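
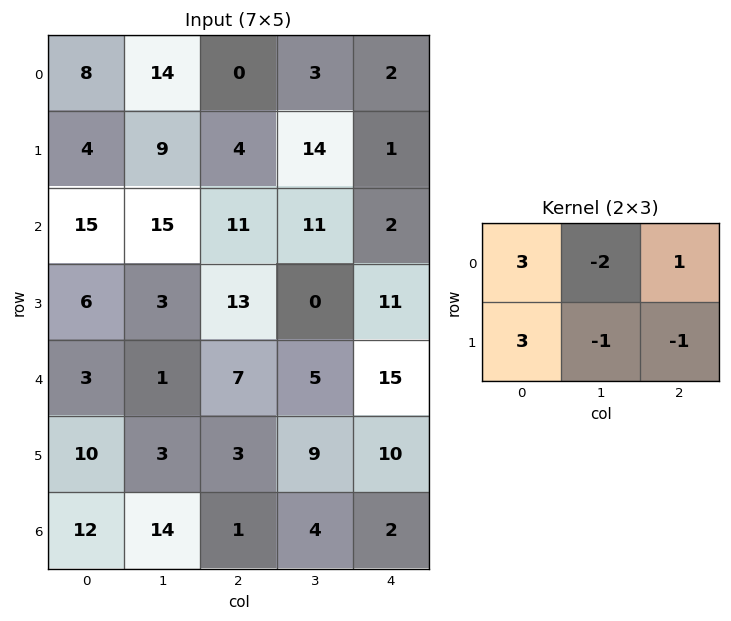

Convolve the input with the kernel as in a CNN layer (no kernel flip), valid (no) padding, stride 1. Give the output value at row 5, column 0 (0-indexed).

The receptive field on the input at this output position is [10 3 3 / 12 14 1]. Elementwise product with the kernel and sum: 10·3 + 3·-2 + 3·1 + 12·3 + 14·-1 + 1·-1.

48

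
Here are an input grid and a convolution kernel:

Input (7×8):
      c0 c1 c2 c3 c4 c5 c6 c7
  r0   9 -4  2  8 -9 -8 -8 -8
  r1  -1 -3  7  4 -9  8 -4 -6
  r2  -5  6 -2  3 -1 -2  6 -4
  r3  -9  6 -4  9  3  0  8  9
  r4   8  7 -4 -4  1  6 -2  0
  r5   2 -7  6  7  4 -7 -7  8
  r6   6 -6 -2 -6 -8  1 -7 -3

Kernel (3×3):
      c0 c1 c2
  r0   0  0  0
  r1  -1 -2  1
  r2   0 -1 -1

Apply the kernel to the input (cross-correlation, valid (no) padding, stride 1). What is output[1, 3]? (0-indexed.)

-6

The receptive field on the input at this output position is [4 -9 8 / 3 -1 -2 / 9 3 0]. Elementwise product with the kernel and sum: 3·-1 + -1·-2 + -2·1 + 3·-1 + 0·-1.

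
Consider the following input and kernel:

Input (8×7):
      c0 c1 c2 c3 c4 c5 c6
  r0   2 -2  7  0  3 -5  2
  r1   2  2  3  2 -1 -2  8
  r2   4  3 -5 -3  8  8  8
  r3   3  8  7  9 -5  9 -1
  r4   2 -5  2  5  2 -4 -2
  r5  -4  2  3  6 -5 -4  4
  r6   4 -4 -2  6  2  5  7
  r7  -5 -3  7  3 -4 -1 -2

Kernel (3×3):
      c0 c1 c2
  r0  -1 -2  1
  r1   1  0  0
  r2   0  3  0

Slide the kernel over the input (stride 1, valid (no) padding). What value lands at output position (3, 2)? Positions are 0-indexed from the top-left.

-10

The receptive field on the input at this output position is [7 9 -5 / 2 5 2 / 3 6 -5]. Elementwise product with the kernel and sum: 7·-1 + 9·-2 + -5·1 + 2·1 + 6·3.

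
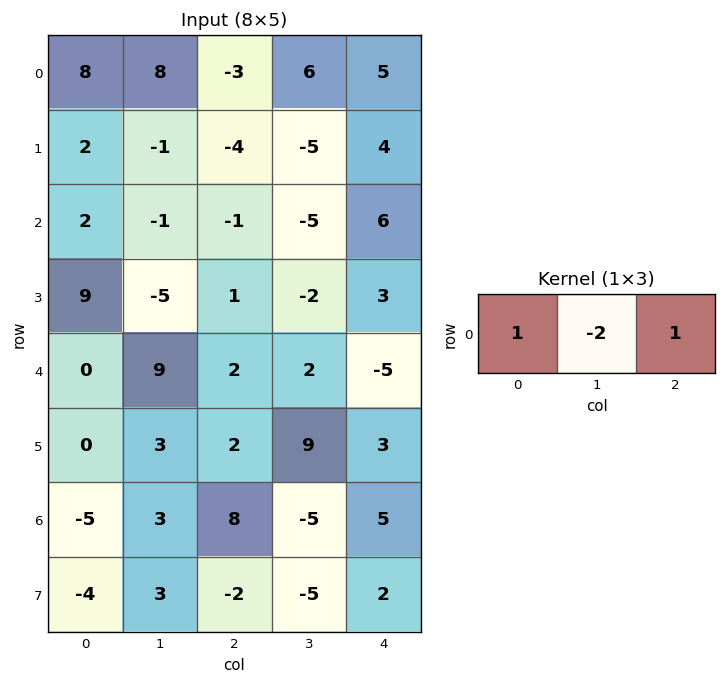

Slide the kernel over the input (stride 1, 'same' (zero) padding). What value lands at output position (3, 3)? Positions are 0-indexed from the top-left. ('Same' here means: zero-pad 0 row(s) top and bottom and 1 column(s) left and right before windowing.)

8

The receptive field on the zero-padded input at this output position is [1 -2 3]. Elementwise product with the kernel and sum: 1·1 + -2·-2 + 3·1.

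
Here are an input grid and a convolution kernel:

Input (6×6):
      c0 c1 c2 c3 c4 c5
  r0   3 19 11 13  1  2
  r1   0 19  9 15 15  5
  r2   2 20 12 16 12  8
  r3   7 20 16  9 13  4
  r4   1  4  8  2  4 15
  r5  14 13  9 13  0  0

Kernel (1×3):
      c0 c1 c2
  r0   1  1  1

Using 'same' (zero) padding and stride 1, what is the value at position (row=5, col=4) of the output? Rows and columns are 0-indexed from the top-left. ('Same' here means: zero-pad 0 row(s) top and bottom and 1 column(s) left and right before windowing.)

The receptive field on the zero-padded input at this output position is [13 0 0]. Elementwise product with the kernel and sum: 13·1 + 0·1 + 0·1.

13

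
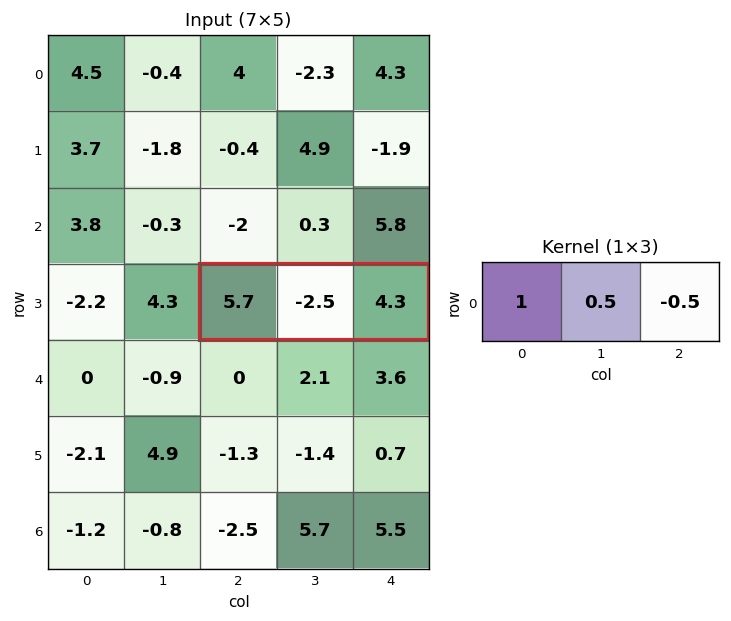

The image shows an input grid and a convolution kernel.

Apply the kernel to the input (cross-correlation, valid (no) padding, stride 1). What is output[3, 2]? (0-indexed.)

The receptive field on the input at this output position is [5.7 -2.5 4.3]. Elementwise product with the kernel and sum: 5.7·1 + -2.5·0.5 + 4.3·-0.5.

2.3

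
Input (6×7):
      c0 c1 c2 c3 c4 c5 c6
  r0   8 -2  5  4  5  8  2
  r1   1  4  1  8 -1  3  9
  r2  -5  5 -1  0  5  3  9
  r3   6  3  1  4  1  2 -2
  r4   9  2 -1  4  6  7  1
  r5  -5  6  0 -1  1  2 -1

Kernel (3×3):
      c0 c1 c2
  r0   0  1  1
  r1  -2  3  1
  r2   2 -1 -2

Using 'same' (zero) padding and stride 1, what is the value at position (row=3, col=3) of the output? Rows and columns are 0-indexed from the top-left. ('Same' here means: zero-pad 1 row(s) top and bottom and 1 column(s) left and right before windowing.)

-2

The receptive field on the zero-padded input at this output position is [-1 0 5 / 1 4 1 / -1 4 6]. Elementwise product with the kernel and sum: 0·1 + 5·1 + 1·-2 + 4·3 + 1·1 + -1·2 + 4·-1 + 6·-2.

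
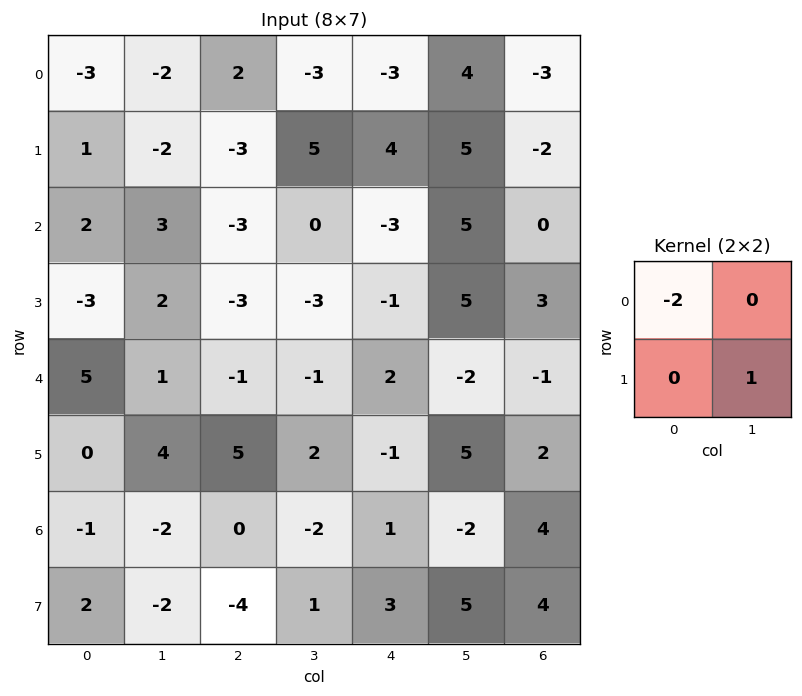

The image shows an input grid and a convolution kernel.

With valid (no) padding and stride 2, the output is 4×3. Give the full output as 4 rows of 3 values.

4 1 11
-2 3 11
-6 4 1
0 1 3

Output[0,0]: The receptive field on the input at this output position is [-3 -2 / 1 -2]. Elementwise product with the kernel and sum: -3·-2 + -2·1.
Output[0,1]: The receptive field on the input at this output position is [2 -3 / -3 5]. Elementwise product with the kernel and sum: 2·-2 + 5·1.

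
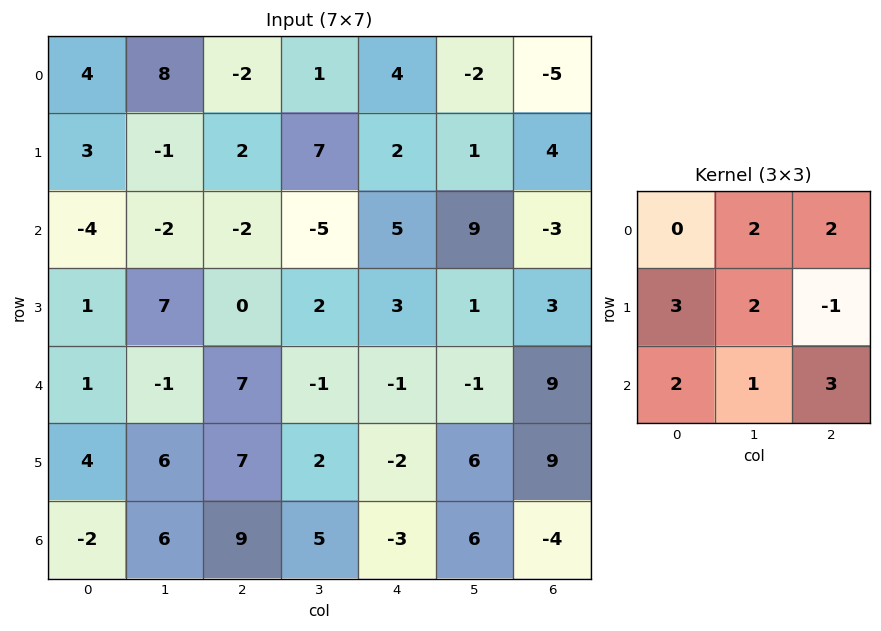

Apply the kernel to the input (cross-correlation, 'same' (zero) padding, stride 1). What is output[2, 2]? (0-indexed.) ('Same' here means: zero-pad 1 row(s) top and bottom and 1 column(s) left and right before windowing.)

33

The receptive field on the zero-padded input at this output position is [-1 2 7 / -2 -2 -5 / 7 0 2]. Elementwise product with the kernel and sum: 2·2 + 7·2 + -2·3 + -2·2 + -5·-1 + 7·2 + 0·1 + 2·3.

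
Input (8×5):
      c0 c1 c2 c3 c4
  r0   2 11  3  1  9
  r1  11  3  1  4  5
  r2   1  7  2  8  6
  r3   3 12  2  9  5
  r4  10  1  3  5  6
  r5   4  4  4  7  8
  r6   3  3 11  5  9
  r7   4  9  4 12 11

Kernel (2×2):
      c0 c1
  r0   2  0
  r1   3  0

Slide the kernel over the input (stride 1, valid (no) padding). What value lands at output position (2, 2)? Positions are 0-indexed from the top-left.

10

The receptive field on the input at this output position is [2 8 / 2 9]. Elementwise product with the kernel and sum: 2·2 + 2·3.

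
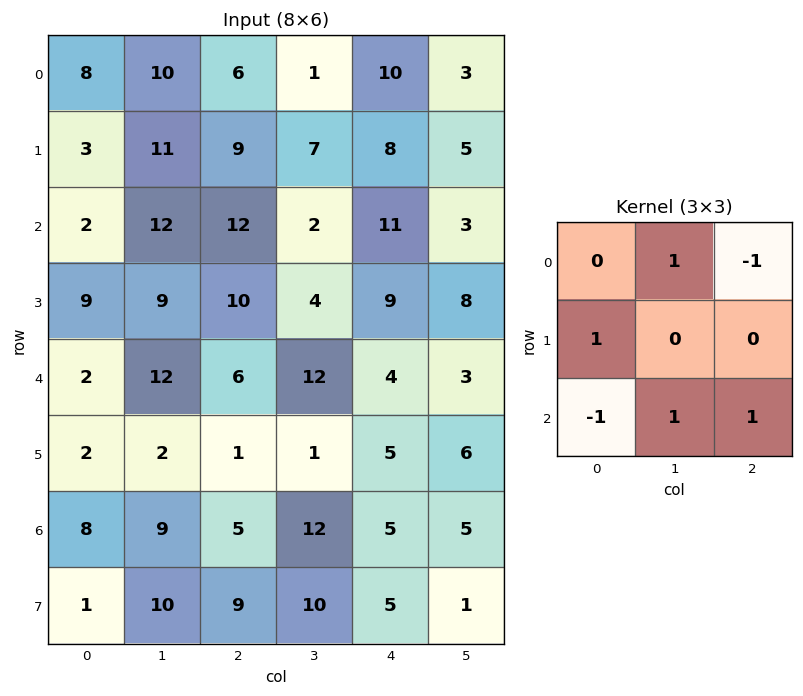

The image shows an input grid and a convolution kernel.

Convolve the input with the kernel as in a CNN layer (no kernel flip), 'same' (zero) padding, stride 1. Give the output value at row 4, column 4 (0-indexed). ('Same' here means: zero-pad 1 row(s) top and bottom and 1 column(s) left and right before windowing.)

The receptive field on the zero-padded input at this output position is [4 9 8 / 12 4 3 / 1 5 6]. Elementwise product with the kernel and sum: 9·1 + 8·-1 + 12·1 + 1·-1 + 5·1 + 6·1.

23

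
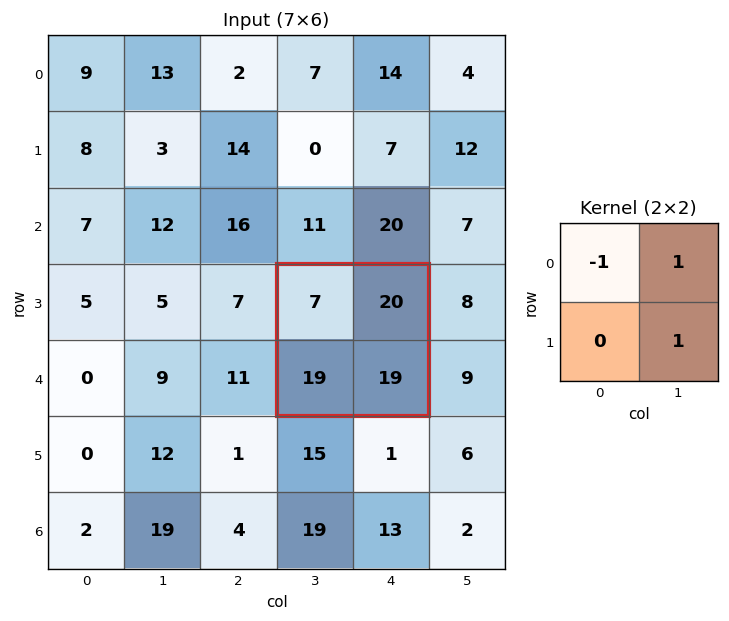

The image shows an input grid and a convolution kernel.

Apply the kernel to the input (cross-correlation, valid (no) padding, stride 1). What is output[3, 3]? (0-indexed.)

32

The receptive field on the input at this output position is [7 20 / 19 19]. Elementwise product with the kernel and sum: 7·-1 + 20·1 + 19·1.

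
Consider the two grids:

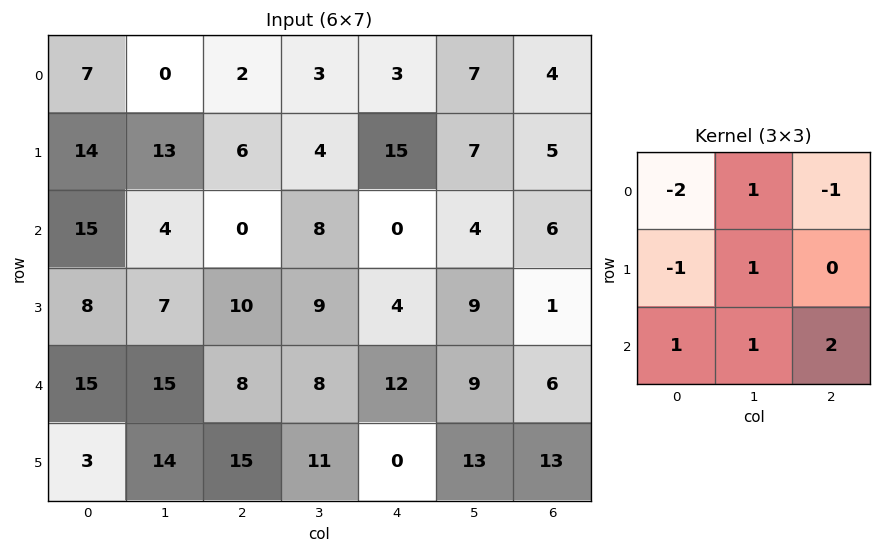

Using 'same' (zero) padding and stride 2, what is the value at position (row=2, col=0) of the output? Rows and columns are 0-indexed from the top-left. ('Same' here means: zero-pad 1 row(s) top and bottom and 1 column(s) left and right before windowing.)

The receptive field on the zero-padded input at this output position is [0 8 7 / 0 15 15 / 0 3 14]. Elementwise product with the kernel and sum: 0·-2 + 8·1 + 7·-1 + 0·-1 + 15·1 + 0·1 + 3·1 + 14·2.

47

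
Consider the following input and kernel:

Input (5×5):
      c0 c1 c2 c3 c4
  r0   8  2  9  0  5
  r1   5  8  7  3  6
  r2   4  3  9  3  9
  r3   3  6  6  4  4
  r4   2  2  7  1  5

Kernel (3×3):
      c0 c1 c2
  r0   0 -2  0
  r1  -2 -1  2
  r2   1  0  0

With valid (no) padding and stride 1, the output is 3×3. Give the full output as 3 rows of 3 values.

-4 -32 4
-6 -17 -3
-4 -26 -7

Output[0,0]: The receptive field on the input at this output position is [8 2 9 / 5 8 7 / 4 3 9]. Elementwise product with the kernel and sum: 2·-2 + 5·-2 + 8·-1 + 7·2 + 4·1.
Output[0,1]: The receptive field on the input at this output position is [2 9 0 / 8 7 3 / 3 9 3]. Elementwise product with the kernel and sum: 9·-2 + 8·-2 + 7·-1 + 3·2 + 3·1.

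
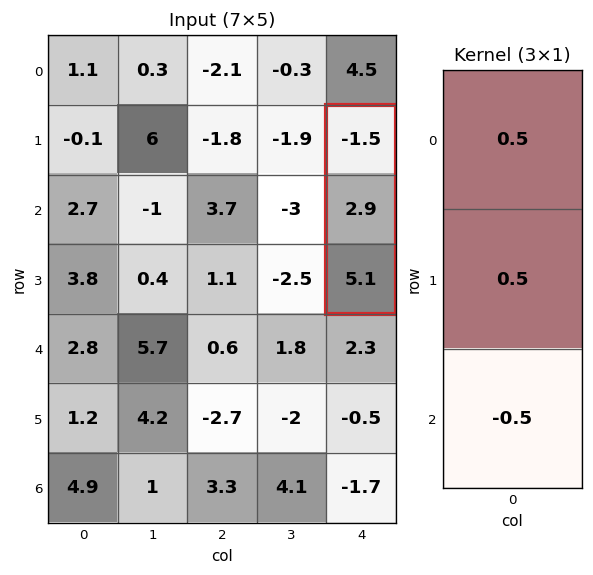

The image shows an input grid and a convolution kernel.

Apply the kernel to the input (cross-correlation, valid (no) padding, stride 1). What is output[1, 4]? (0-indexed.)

The receptive field on the input at this output position is [-1.5 / 2.9 / 5.1]. Elementwise product with the kernel and sum: -1.5·0.5 + 2.9·0.5 + 5.1·-0.5.

-1.85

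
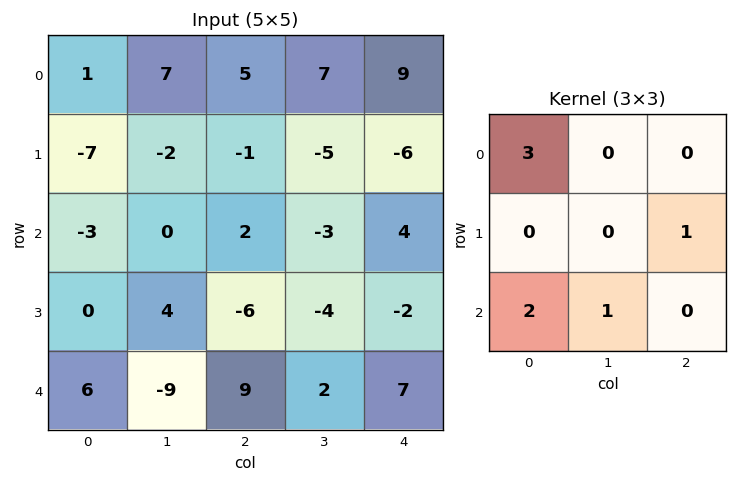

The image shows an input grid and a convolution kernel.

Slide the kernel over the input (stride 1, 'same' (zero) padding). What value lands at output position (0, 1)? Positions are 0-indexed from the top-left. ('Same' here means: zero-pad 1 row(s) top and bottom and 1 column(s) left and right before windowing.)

The receptive field on the zero-padded input at this output position is [0 0 0 / 1 7 5 / -7 -2 -1]. Elementwise product with the kernel and sum: 0·3 + 5·1 + -7·2 + -2·1.

-11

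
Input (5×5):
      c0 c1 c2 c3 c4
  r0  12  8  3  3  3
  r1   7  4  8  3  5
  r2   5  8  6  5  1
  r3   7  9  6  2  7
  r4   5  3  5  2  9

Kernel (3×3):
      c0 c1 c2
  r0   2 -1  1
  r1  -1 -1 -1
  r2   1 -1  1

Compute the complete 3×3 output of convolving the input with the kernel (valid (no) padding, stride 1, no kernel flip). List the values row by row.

Output[0,0]: The receptive field on the input at this output position is [12 8 3 / 7 4 8 / 5 8 6]. Elementwise product with the kernel and sum: 12·2 + 8·-1 + 3·1 + 7·-1 + 4·-1 + 8·-1 + 5·1 + 8·-1 + 6·1.

3 8 -8
3 -11 17
-7 -2 5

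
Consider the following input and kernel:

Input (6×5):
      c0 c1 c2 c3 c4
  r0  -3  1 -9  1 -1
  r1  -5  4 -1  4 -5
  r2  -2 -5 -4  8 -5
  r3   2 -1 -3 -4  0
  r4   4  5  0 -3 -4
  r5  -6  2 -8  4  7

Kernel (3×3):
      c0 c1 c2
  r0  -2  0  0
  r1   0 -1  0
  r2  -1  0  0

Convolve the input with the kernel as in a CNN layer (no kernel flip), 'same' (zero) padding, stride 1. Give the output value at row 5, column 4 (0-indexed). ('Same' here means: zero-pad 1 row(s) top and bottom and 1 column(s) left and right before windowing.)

The receptive field on the zero-padded input at this output position is [-3 -4 0 / 4 7 0 / 0 0 0]. Elementwise product with the kernel and sum: -3·-2 + 7·-1 + 0·-1.

-1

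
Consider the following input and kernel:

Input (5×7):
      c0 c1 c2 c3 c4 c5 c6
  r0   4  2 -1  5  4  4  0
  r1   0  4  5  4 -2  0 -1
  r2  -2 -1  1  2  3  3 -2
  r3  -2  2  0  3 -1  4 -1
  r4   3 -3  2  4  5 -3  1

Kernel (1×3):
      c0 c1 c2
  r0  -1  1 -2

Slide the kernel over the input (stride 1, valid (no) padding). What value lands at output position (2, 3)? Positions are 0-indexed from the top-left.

-5

The receptive field on the input at this output position is [2 3 3]. Elementwise product with the kernel and sum: 2·-1 + 3·1 + 3·-2.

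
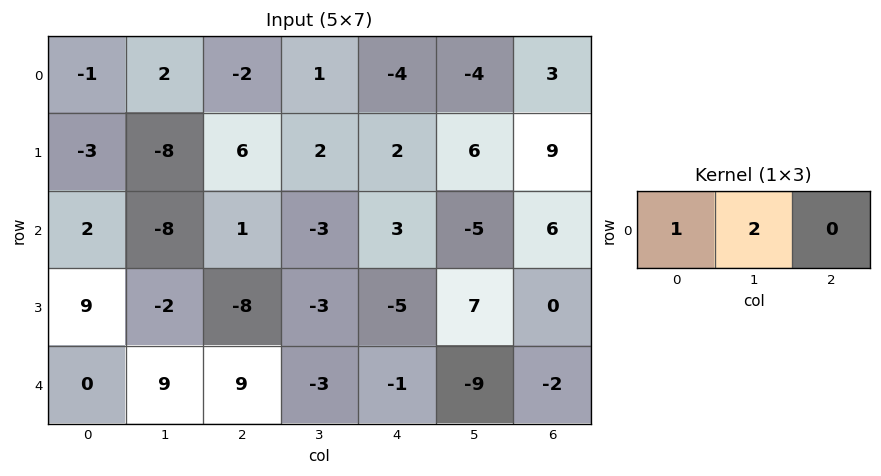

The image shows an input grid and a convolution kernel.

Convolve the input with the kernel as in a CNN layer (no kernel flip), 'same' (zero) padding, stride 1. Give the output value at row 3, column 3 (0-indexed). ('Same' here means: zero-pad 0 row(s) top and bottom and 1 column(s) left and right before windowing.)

-14

The receptive field on the zero-padded input at this output position is [-8 -3 -5]. Elementwise product with the kernel and sum: -8·1 + -3·2.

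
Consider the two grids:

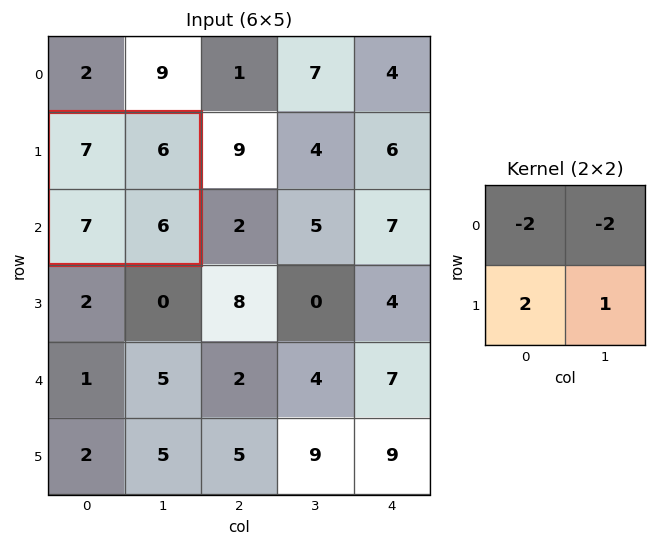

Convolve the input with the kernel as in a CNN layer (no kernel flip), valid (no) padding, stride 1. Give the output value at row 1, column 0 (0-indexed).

-6

The receptive field on the input at this output position is [7 6 / 7 6]. Elementwise product with the kernel and sum: 7·-2 + 6·-2 + 7·2 + 6·1.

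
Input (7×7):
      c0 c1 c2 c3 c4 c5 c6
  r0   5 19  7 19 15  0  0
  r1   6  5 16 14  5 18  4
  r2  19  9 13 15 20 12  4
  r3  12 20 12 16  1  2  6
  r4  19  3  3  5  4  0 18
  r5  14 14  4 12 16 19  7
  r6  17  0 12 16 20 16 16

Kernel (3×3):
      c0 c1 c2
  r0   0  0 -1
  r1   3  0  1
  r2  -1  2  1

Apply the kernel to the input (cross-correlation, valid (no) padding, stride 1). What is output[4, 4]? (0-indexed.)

The receptive field on the input at this output position is [4 0 18 / 16 19 7 / 20 16 16]. Elementwise product with the kernel and sum: 18·-1 + 16·3 + 7·1 + 20·-1 + 16·2 + 16·1.

65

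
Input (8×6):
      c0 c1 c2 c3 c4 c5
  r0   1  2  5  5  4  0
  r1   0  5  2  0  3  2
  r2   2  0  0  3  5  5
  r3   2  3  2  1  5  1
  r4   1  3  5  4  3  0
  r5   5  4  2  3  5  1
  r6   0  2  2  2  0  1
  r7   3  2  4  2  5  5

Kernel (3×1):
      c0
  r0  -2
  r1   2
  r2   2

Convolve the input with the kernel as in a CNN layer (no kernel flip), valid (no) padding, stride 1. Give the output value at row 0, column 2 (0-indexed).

-6

The receptive field on the input at this output position is [5 / 2 / 0]. Elementwise product with the kernel and sum: 5·-2 + 2·2 + 0·2.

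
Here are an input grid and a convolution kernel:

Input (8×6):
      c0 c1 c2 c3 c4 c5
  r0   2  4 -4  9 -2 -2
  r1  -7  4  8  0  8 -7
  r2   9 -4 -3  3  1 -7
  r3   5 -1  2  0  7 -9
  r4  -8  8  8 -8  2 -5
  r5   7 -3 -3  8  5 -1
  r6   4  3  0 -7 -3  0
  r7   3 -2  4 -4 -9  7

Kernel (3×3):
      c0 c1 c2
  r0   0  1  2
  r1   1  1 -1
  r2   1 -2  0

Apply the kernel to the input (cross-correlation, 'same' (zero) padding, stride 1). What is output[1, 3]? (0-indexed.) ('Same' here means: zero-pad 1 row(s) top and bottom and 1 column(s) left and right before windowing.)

The receptive field on the zero-padded input at this output position is [-4 9 -2 / 8 0 8 / -3 3 1]. Elementwise product with the kernel and sum: 9·1 + -2·2 + 8·1 + 0·1 + 8·-1 + -3·1 + 3·-2.

-4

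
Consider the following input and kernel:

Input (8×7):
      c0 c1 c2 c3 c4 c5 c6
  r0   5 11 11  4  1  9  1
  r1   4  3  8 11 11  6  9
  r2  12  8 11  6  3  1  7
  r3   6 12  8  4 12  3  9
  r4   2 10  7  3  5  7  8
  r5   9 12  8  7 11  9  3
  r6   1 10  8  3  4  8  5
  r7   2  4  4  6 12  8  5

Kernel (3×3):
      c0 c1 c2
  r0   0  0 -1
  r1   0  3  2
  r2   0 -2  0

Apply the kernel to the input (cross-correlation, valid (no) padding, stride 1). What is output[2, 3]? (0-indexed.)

The receptive field on the input at this output position is [6 3 1 / 4 12 3 / 3 5 7]. Elementwise product with the kernel and sum: 1·-1 + 12·3 + 3·2 + 5·-2.

31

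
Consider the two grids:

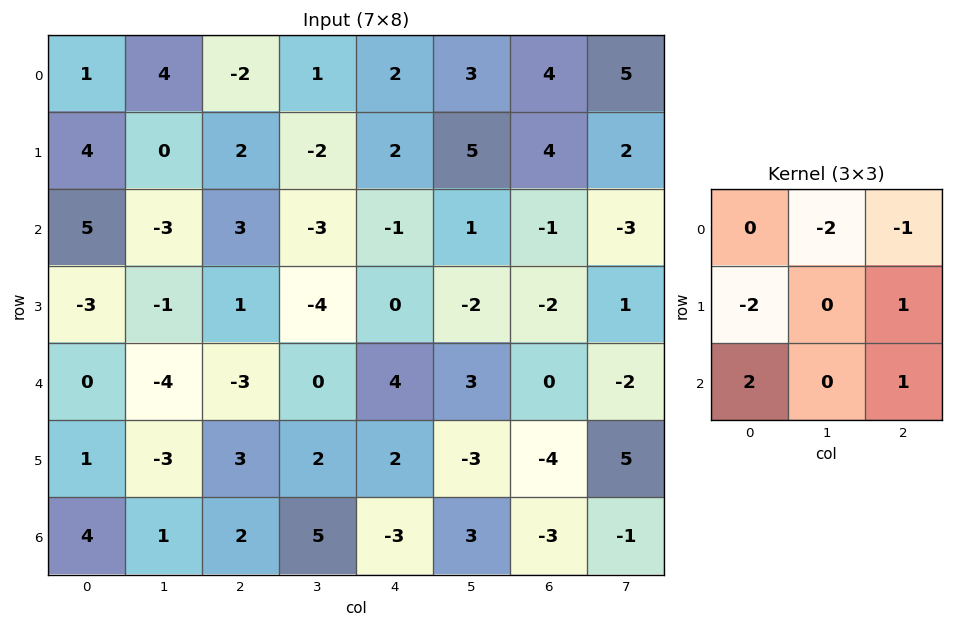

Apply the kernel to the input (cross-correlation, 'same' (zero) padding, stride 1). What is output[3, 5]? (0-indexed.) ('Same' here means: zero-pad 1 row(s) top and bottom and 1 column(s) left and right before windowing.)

5

The receptive field on the zero-padded input at this output position is [-1 1 -1 / 0 -2 -2 / 4 3 0]. Elementwise product with the kernel and sum: 1·-2 + -1·-1 + 0·-2 + -2·1 + 4·2 + 0·1.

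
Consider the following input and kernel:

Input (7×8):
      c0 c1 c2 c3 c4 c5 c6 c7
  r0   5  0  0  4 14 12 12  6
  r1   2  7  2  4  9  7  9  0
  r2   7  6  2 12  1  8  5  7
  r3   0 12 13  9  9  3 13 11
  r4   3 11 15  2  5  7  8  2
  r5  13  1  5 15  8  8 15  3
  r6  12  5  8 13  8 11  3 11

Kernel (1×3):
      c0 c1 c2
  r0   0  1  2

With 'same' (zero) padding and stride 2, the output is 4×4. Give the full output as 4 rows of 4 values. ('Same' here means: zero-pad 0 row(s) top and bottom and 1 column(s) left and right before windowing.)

Output[0,0]: The receptive field on the zero-padded input at this output position is [0 5 0]. Elementwise product with the kernel and sum: 5·1 + 0·2.
Output[0,1]: The receptive field on the zero-padded input at this output position is [0 0 4]. Elementwise product with the kernel and sum: 0·1 + 4·2.

5 8 38 24
19 26 17 19
25 19 19 12
22 34 30 25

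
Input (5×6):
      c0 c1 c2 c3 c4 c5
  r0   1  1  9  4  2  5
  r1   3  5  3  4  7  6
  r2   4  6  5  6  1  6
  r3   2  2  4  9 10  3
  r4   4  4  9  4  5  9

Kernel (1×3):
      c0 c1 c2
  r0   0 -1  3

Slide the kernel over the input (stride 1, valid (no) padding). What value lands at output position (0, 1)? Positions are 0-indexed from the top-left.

The receptive field on the input at this output position is [1 9 4]. Elementwise product with the kernel and sum: 9·-1 + 4·3.

3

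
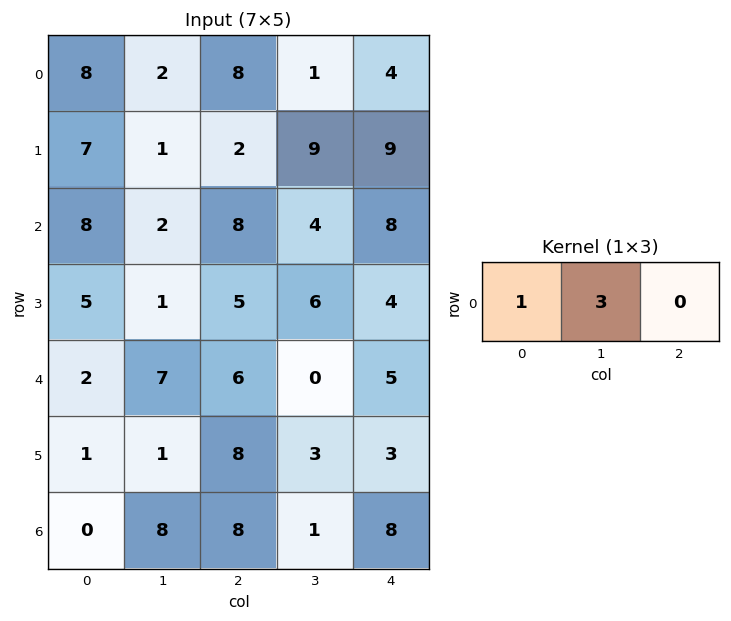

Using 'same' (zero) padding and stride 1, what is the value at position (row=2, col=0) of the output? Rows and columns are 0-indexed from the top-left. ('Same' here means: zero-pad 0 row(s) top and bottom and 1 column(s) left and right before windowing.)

24

The receptive field on the zero-padded input at this output position is [0 8 2]. Elementwise product with the kernel and sum: 0·1 + 8·3.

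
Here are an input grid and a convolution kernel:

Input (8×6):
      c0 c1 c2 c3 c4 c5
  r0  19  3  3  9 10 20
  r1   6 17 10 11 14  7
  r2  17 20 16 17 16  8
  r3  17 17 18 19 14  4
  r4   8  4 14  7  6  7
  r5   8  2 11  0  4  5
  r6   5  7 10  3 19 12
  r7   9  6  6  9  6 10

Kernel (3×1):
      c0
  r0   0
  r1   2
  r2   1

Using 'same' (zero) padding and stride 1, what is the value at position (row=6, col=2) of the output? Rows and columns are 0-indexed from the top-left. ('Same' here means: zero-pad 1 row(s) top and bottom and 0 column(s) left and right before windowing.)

26

The receptive field on the zero-padded input at this output position is [11 / 10 / 6]. Elementwise product with the kernel and sum: 10·2 + 6·1.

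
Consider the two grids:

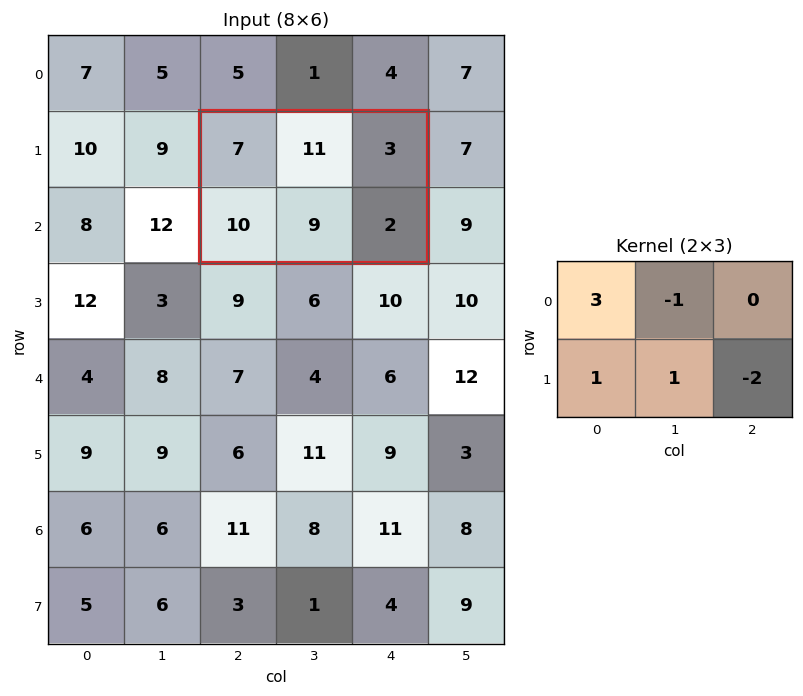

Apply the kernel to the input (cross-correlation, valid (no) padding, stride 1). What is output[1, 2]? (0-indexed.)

25

The receptive field on the input at this output position is [7 11 3 / 10 9 2]. Elementwise product with the kernel and sum: 7·3 + 11·-1 + 10·1 + 9·1 + 2·-2.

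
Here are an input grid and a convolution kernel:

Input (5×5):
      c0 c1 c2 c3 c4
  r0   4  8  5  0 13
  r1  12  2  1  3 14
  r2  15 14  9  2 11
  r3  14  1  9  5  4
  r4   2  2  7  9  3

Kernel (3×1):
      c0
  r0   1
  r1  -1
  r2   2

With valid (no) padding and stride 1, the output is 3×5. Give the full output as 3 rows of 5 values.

Output[0,0]: The receptive field on the input at this output position is [4 / 12 / 15]. Elementwise product with the kernel and sum: 4·1 + 12·-1 + 15·2.

22 34 22 1 21
25 -10 10 11 11
5 17 14 15 13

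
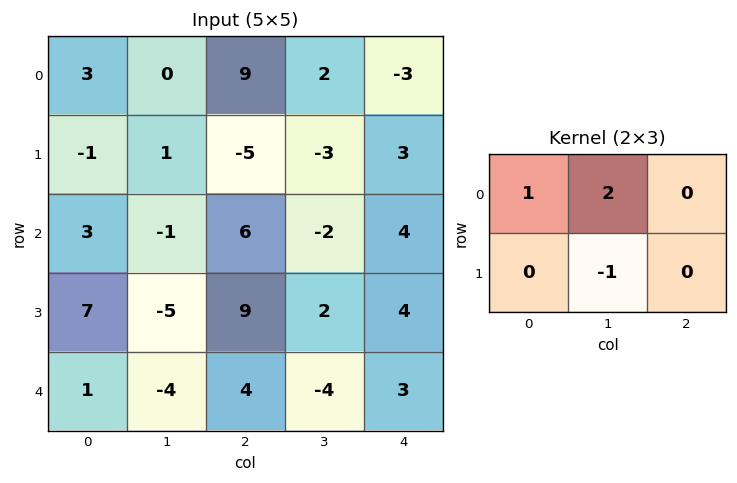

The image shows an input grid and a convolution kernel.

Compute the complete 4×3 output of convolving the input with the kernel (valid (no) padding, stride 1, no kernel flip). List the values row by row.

2 23 16
2 -15 -9
6 2 0
1 9 17

Output[0,0]: The receptive field on the input at this output position is [3 0 9 / -1 1 -5]. Elementwise product with the kernel and sum: 3·1 + 0·2 + 1·-1.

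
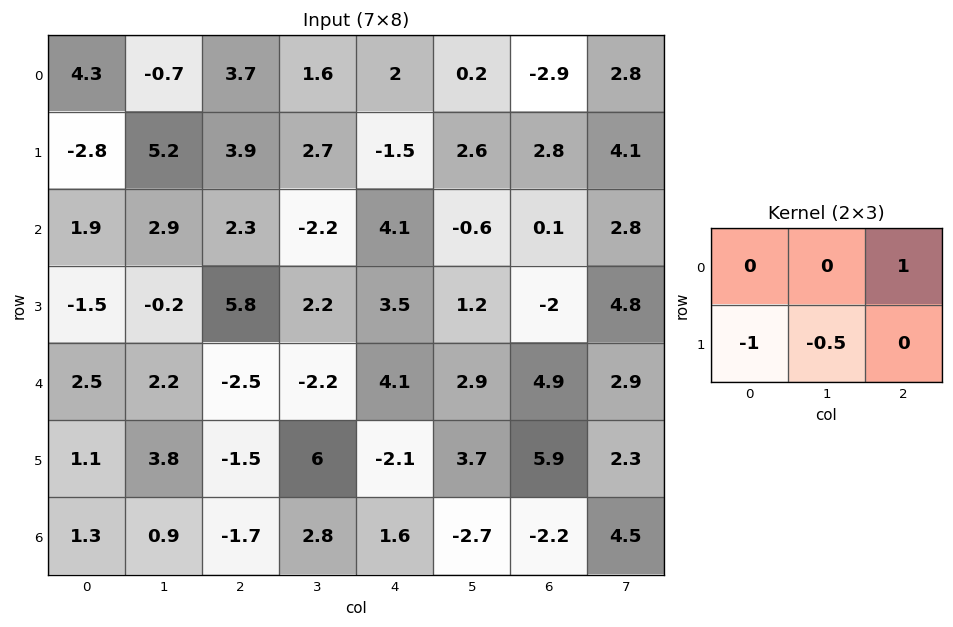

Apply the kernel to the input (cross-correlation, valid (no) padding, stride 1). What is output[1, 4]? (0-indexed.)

-1

The receptive field on the input at this output position is [-1.5 2.6 2.8 / 4.1 -0.6 0.1]. Elementwise product with the kernel and sum: 2.8·1 + 4.1·-1 + -0.6·-0.5.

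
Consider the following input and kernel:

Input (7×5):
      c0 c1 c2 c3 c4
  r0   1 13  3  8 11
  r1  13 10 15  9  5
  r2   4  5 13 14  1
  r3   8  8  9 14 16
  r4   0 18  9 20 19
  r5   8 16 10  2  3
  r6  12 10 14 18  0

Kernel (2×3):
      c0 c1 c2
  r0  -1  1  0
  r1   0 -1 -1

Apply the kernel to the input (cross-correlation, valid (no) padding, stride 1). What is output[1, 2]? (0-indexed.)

-21

The receptive field on the input at this output position is [15 9 5 / 13 14 1]. Elementwise product with the kernel and sum: 15·-1 + 9·1 + 14·-1 + 1·-1.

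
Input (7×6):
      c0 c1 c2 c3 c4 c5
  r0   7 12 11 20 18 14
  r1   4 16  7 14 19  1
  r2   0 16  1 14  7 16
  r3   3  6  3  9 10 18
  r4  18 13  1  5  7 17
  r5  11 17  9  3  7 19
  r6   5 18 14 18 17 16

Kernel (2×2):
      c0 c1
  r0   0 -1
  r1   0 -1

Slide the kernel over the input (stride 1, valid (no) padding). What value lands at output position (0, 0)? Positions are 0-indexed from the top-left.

The receptive field on the input at this output position is [7 12 / 4 16]. Elementwise product with the kernel and sum: 12·-1 + 16·-1.

-28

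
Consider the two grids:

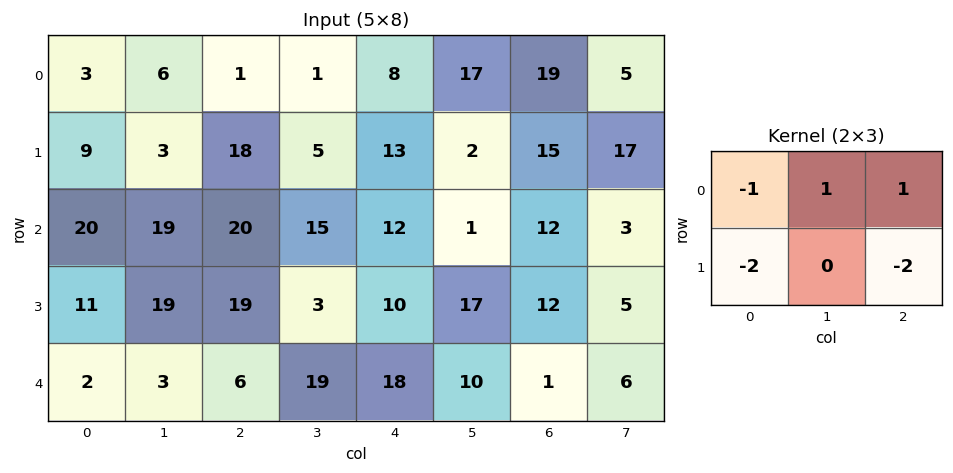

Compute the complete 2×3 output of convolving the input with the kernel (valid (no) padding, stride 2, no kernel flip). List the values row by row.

Output[0,0]: The receptive field on the input at this output position is [3 6 1 / 9 3 18]. Elementwise product with the kernel and sum: 3·-1 + 6·1 + 1·1 + 9·-2 + 18·-2.

-50 -54 -28
-41 -51 -43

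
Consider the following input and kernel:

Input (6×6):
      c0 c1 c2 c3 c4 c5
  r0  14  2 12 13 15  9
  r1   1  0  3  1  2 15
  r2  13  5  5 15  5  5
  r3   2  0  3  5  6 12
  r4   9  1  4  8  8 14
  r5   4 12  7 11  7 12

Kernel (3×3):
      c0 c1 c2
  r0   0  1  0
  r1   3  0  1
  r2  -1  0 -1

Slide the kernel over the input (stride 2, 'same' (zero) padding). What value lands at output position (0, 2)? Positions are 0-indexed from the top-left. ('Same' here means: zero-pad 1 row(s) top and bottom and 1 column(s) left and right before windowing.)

32

The receptive field on the zero-padded input at this output position is [0 0 0 / 13 15 9 / 1 2 15]. Elementwise product with the kernel and sum: 0·1 + 13·3 + 9·1 + 1·-1 + 15·-1.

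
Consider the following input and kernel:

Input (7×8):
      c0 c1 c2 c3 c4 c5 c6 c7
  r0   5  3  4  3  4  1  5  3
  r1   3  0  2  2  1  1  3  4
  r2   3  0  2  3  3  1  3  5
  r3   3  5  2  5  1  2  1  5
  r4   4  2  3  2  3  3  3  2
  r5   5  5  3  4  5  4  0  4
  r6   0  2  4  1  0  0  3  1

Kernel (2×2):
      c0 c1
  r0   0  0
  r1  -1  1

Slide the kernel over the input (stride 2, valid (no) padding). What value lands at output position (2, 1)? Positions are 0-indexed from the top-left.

1

The receptive field on the input at this output position is [3 2 / 3 4]. Elementwise product with the kernel and sum: 3·-1 + 4·1.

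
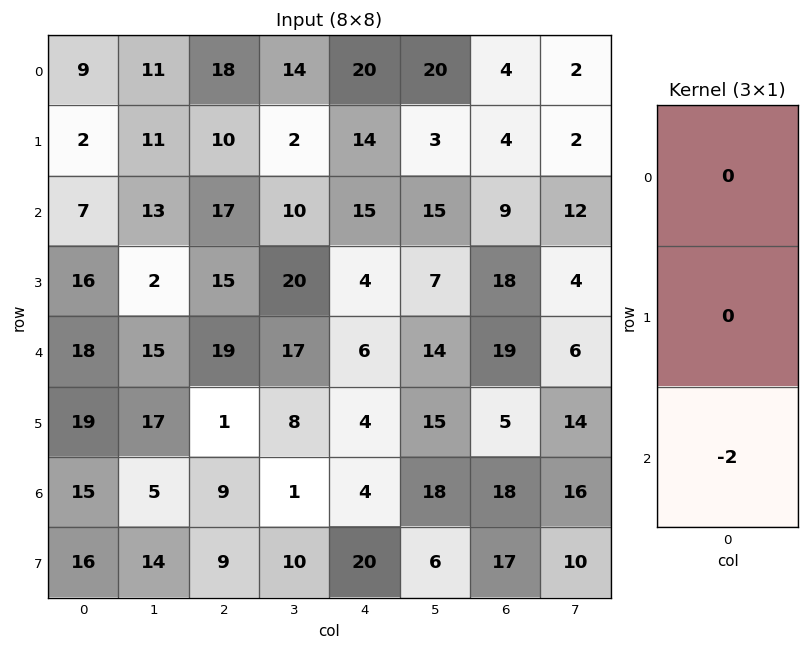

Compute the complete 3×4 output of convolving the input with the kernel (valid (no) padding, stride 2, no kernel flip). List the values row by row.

-14 -34 -30 -18
-36 -38 -12 -38
-30 -18 -8 -36

Output[0,0]: The receptive field on the input at this output position is [9 / 2 / 7]. Elementwise product with the kernel and sum: 7·-2.
Output[0,1]: The receptive field on the input at this output position is [18 / 10 / 17]. Elementwise product with the kernel and sum: 17·-2.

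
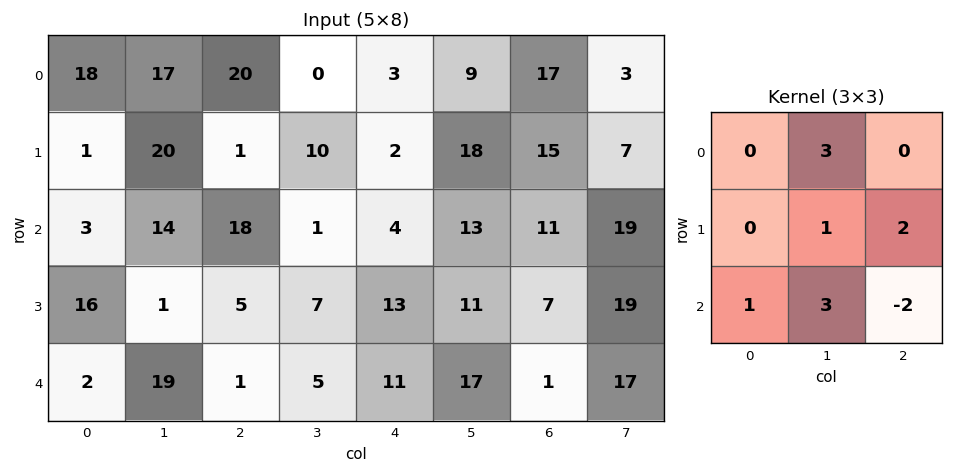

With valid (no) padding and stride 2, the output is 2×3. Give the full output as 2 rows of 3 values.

82 27 96
110 30 124

Output[0,0]: The receptive field on the input at this output position is [18 17 20 / 1 20 1 / 3 14 18]. Elementwise product with the kernel and sum: 17·3 + 20·1 + 1·2 + 3·1 + 14·3 + 18·-2.
Output[0,1]: The receptive field on the input at this output position is [20 0 3 / 1 10 2 / 18 1 4]. Elementwise product with the kernel and sum: 0·3 + 10·1 + 2·2 + 18·1 + 1·3 + 4·-2.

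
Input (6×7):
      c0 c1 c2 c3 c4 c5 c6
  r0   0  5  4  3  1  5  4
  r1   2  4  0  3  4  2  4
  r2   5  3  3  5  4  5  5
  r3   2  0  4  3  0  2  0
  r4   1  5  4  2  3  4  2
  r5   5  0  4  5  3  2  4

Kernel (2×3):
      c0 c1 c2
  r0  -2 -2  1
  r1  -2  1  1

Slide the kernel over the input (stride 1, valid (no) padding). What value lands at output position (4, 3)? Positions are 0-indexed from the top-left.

-11

The receptive field on the input at this output position is [2 3 4 / 5 3 2]. Elementwise product with the kernel and sum: 2·-2 + 3·-2 + 4·1 + 5·-2 + 3·1 + 2·1.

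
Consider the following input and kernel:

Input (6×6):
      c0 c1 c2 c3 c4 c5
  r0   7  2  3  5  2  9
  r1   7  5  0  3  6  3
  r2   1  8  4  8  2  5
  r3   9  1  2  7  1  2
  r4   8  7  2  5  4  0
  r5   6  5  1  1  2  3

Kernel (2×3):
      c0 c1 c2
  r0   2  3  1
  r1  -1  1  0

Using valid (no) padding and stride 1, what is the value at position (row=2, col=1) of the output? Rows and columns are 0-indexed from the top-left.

37

The receptive field on the input at this output position is [8 4 8 / 1 2 7]. Elementwise product with the kernel and sum: 8·2 + 4·3 + 8·1 + 1·-1 + 2·1.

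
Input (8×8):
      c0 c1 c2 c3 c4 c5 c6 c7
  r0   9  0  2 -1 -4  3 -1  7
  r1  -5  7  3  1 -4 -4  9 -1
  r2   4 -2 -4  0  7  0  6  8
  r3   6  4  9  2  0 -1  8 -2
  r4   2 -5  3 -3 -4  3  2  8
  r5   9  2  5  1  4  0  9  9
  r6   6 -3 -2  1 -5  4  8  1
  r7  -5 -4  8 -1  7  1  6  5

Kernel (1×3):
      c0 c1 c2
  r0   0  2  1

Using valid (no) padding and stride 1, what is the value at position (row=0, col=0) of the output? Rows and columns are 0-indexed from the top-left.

The receptive field on the input at this output position is [9 0 2]. Elementwise product with the kernel and sum: 0·2 + 2·1.

2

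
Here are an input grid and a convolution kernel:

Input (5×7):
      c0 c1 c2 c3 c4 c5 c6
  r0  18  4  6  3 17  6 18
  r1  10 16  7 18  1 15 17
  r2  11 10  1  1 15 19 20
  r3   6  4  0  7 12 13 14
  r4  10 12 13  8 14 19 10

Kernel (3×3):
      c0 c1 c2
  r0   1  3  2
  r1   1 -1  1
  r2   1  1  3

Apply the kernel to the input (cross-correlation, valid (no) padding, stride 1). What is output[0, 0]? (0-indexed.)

The receptive field on the input at this output position is [18 4 6 / 10 16 7 / 11 10 1]. Elementwise product with the kernel and sum: 18·1 + 4·3 + 6·2 + 10·1 + 16·-1 + 7·1 + 11·1 + 10·1 + 1·3.

67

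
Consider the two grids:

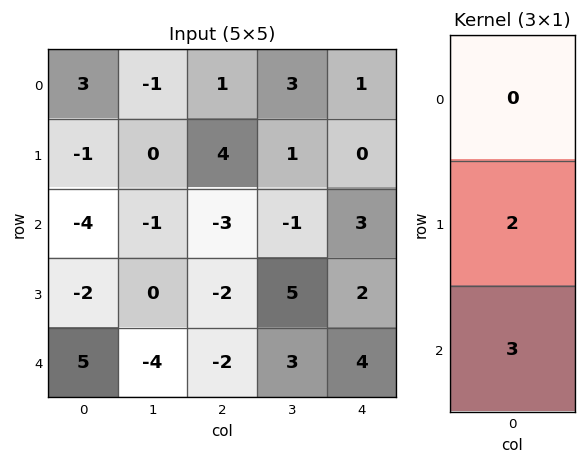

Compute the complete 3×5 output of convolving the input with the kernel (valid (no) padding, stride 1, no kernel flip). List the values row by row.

Output[0,0]: The receptive field on the input at this output position is [3 / -1 / -4]. Elementwise product with the kernel and sum: -1·2 + -4·3.
Output[0,1]: The receptive field on the input at this output position is [-1 / 0 / -1]. Elementwise product with the kernel and sum: 0·2 + -1·3.

-14 -3 -1 -1 9
-14 -2 -12 13 12
11 -12 -10 19 16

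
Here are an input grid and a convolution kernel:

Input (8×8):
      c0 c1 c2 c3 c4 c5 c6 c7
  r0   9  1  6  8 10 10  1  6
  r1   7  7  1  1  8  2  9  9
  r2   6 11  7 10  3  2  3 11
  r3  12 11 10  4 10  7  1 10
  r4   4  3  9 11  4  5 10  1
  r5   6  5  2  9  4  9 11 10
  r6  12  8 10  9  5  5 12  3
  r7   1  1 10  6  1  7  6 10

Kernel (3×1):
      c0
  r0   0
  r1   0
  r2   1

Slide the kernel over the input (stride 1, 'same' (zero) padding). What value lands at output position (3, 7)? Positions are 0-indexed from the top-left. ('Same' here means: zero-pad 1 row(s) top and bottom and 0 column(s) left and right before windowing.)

1

The receptive field on the zero-padded input at this output position is [11 / 10 / 1]. Elementwise product with the kernel and sum: 1·1.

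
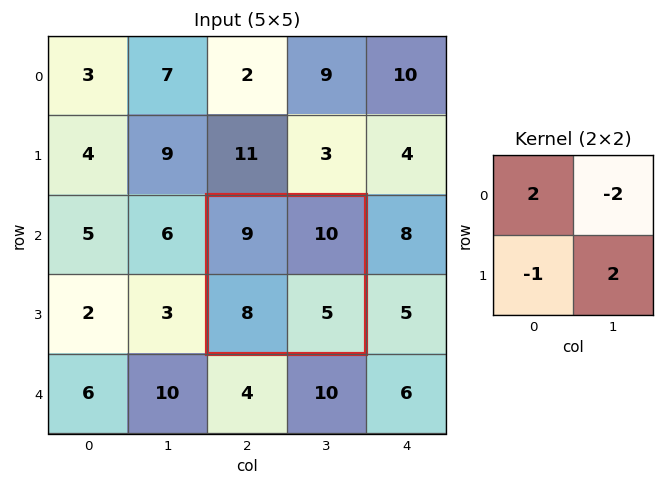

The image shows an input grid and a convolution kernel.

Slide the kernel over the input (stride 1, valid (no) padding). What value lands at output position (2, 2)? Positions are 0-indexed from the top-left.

The receptive field on the input at this output position is [9 10 / 8 5]. Elementwise product with the kernel and sum: 9·2 + 10·-2 + 8·-1 + 5·2.

0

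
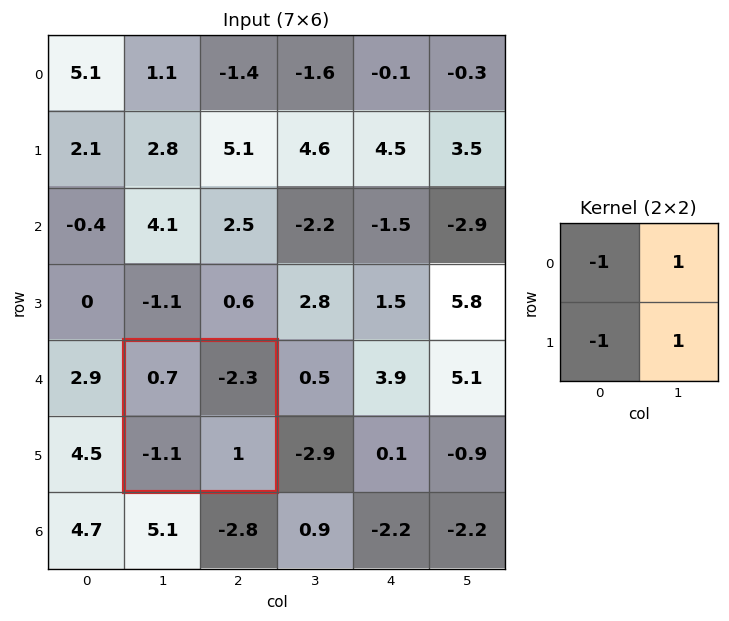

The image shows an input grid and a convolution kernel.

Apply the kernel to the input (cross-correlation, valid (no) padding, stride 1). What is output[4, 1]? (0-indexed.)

-0.9

The receptive field on the input at this output position is [0.7 -2.3 / -1.1 1]. Elementwise product with the kernel and sum: 0.7·-1 + -2.3·1 + -1.1·-1 + 1·1.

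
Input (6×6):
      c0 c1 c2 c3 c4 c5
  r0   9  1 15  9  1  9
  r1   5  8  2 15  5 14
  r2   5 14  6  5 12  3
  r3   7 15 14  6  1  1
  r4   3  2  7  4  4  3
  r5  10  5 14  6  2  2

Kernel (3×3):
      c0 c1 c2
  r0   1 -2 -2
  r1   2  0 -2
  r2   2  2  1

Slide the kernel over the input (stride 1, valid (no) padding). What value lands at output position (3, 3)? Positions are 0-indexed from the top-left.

22

The receptive field on the input at this output position is [6 1 1 / 4 4 3 / 6 2 2]. Elementwise product with the kernel and sum: 6·1 + 1·-2 + 1·-2 + 4·2 + 3·-2 + 6·2 + 2·2 + 2·1.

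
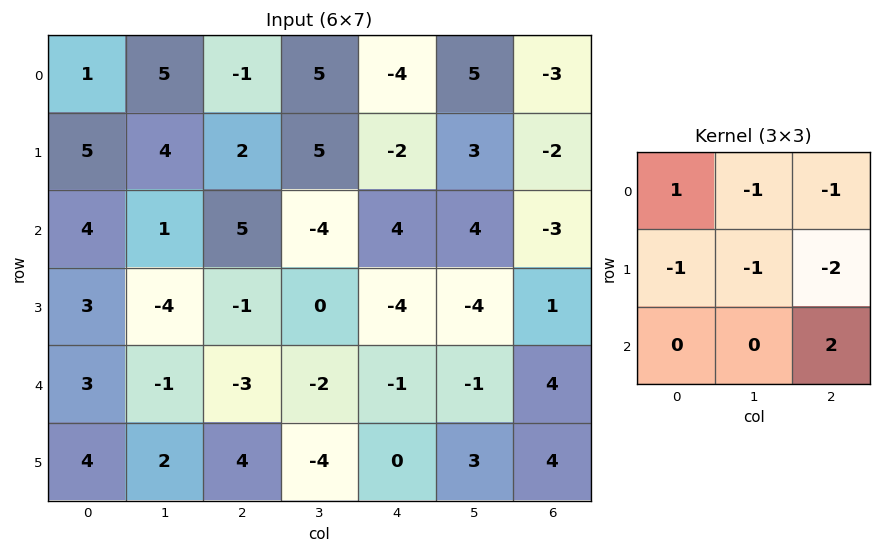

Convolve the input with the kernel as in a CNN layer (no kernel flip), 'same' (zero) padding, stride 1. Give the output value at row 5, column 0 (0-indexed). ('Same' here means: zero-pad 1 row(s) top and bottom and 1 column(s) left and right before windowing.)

-10

The receptive field on the zero-padded input at this output position is [0 3 -1 / 0 4 2 / 0 0 0]. Elementwise product with the kernel and sum: 0·1 + 3·-1 + -1·-1 + 0·-1 + 4·-1 + 2·-2 + 0·2.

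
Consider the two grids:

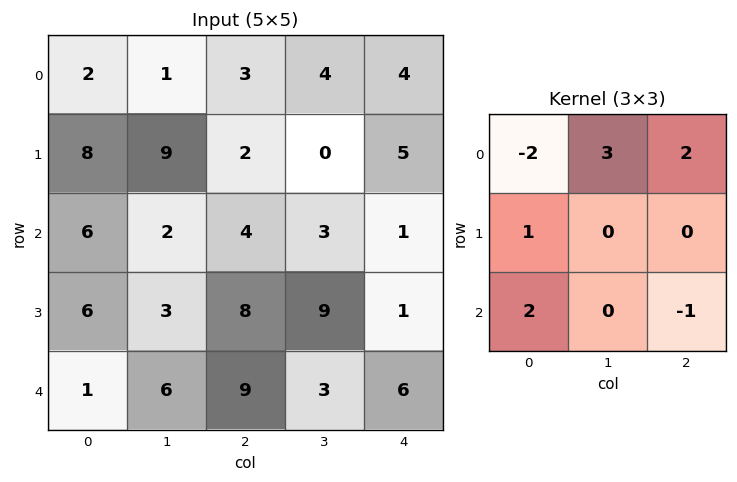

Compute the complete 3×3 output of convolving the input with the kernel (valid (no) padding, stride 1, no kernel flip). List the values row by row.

21 25 23
25 -13 25
1 26 23

Output[0,0]: The receptive field on the input at this output position is [2 1 3 / 8 9 2 / 6 2 4]. Elementwise product with the kernel and sum: 2·-2 + 1·3 + 3·2 + 8·1 + 6·2 + 4·-1.
Output[0,1]: The receptive field on the input at this output position is [1 3 4 / 9 2 0 / 2 4 3]. Elementwise product with the kernel and sum: 1·-2 + 3·3 + 4·2 + 9·1 + 2·2 + 3·-1.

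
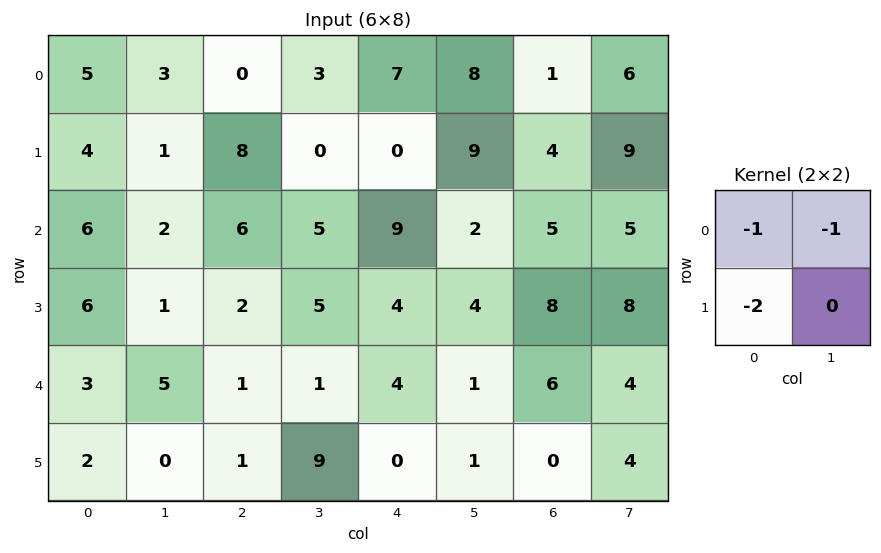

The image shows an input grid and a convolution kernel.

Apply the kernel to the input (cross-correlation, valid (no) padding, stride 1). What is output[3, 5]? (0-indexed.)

-14

The receptive field on the input at this output position is [4 8 / 1 6]. Elementwise product with the kernel and sum: 4·-1 + 8·-1 + 1·-2.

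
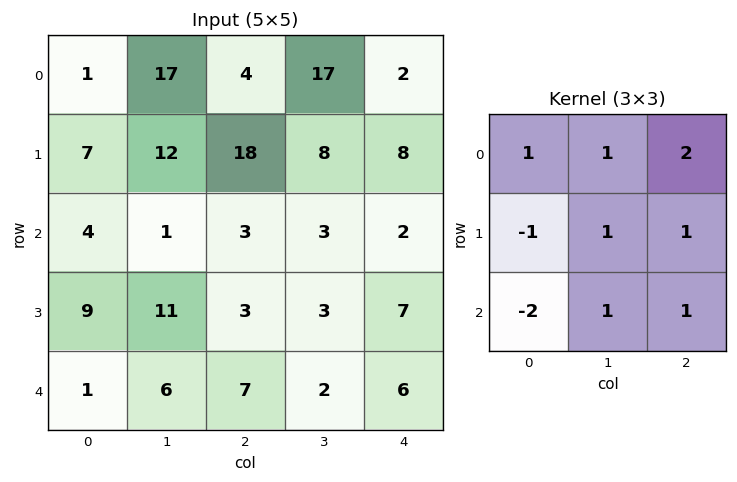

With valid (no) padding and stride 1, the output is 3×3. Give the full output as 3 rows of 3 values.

45 73 22
51 35 48
27 2 11

Output[0,0]: The receptive field on the input at this output position is [1 17 4 / 7 12 18 / 4 1 3]. Elementwise product with the kernel and sum: 1·1 + 17·1 + 4·2 + 7·-1 + 12·1 + 18·1 + 4·-2 + 1·1 + 3·1.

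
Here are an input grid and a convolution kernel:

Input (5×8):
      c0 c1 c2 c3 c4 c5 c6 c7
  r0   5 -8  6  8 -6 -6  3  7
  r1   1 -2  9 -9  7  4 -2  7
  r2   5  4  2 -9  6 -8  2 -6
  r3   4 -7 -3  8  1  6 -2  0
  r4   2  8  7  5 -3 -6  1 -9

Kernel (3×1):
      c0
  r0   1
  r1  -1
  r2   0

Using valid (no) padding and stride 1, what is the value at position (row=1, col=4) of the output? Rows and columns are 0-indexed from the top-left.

The receptive field on the input at this output position is [7 / 6 / 1]. Elementwise product with the kernel and sum: 7·1 + 6·-1.

1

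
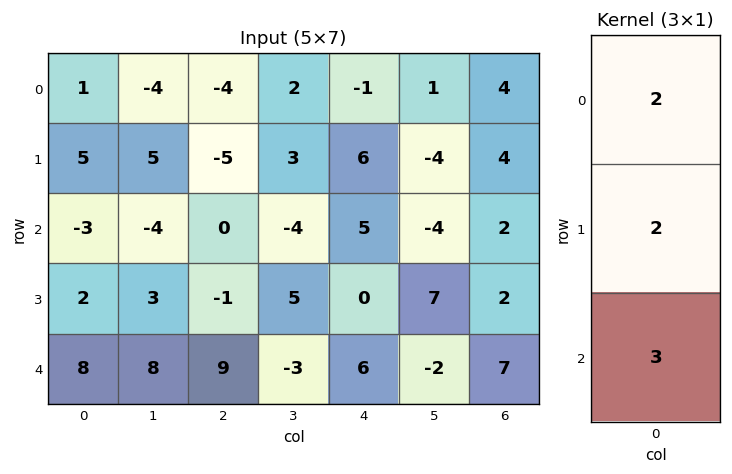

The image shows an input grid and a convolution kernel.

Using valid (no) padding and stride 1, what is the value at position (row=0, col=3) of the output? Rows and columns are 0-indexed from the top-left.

The receptive field on the input at this output position is [2 / 3 / -4]. Elementwise product with the kernel and sum: 2·2 + 3·2 + -4·3.

-2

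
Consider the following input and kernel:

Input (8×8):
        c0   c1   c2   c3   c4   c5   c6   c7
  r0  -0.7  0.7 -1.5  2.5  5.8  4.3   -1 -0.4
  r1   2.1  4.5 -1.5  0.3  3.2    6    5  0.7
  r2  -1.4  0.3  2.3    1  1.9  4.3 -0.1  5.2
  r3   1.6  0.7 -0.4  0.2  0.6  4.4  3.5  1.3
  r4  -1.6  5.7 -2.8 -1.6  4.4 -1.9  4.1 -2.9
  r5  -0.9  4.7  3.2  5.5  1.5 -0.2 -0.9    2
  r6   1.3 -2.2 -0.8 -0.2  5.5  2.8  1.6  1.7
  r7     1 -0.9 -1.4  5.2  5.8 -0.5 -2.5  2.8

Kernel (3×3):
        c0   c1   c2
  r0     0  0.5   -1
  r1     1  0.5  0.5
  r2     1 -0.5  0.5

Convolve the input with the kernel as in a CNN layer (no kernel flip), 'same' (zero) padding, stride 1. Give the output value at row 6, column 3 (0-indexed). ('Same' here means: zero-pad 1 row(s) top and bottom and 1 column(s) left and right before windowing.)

2

The receptive field on the zero-padded input at this output position is [3.2 5.5 1.5 / -0.8 -0.2 5.5 / -1.4 5.2 5.8]. Elementwise product with the kernel and sum: 5.5·0.5 + 1.5·-1 + -0.8·1 + -0.2·0.5 + 5.5·0.5 + -1.4·1 + 5.2·-0.5 + 5.8·0.5.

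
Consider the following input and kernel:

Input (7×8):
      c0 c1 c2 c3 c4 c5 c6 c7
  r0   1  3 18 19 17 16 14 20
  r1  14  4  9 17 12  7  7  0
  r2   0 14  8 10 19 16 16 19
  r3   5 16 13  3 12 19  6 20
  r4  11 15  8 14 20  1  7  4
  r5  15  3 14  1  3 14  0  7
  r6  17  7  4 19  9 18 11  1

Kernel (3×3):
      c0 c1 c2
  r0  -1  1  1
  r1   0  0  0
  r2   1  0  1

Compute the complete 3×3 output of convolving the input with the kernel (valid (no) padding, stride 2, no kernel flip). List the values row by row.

28 45 48
41 49 40
33 39 8

Output[0,0]: The receptive field on the input at this output position is [1 3 18 / 14 4 9 / 0 14 8]. Elementwise product with the kernel and sum: 1·-1 + 3·1 + 18·1 + 0·1 + 8·1.
Output[0,1]: The receptive field on the input at this output position is [18 19 17 / 9 17 12 / 8 10 19]. Elementwise product with the kernel and sum: 18·-1 + 19·1 + 17·1 + 8·1 + 19·1.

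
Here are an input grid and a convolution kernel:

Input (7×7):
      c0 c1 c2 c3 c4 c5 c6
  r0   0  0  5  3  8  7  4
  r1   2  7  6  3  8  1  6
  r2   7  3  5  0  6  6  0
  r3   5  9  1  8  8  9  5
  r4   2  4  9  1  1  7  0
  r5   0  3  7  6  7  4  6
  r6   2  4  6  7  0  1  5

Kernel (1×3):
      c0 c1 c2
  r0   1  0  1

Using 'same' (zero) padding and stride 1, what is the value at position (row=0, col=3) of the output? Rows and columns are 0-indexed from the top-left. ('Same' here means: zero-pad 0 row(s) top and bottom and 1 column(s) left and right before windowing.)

The receptive field on the zero-padded input at this output position is [5 3 8]. Elementwise product with the kernel and sum: 5·1 + 8·1.

13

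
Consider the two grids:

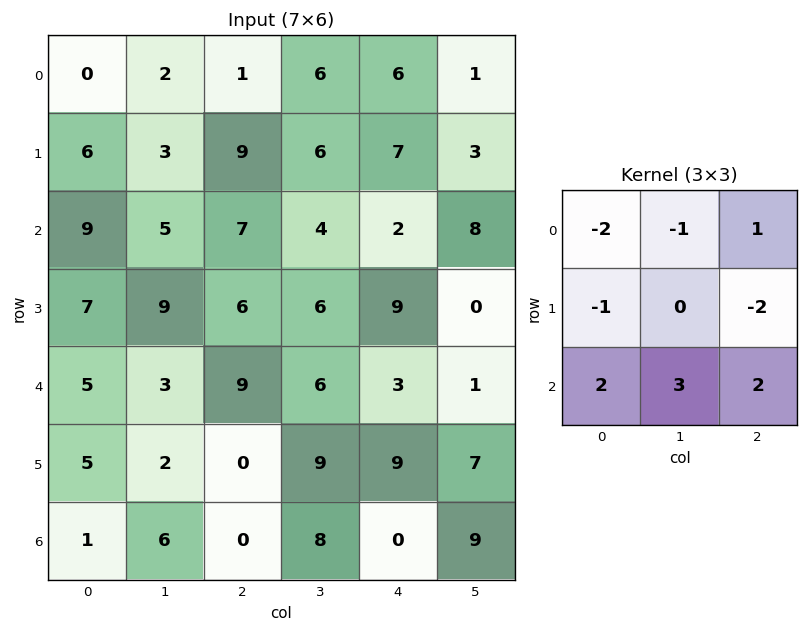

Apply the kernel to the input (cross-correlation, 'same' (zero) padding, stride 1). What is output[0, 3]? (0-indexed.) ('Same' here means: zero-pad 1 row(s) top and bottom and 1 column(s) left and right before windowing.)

37

The receptive field on the zero-padded input at this output position is [0 0 0 / 1 6 6 / 9 6 7]. Elementwise product with the kernel and sum: 0·-2 + 0·-1 + 0·1 + 1·-1 + 6·-2 + 9·2 + 6·3 + 7·2.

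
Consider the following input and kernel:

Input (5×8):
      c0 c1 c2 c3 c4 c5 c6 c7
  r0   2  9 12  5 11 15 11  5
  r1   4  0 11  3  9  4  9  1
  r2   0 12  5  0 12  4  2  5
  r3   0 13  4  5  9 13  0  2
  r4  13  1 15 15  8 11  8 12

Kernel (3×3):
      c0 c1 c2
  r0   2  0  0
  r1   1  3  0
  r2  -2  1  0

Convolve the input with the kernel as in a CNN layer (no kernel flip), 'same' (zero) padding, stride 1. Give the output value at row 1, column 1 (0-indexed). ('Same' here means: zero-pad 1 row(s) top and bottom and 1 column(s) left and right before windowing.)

20

The receptive field on the zero-padded input at this output position is [2 9 12 / 4 0 11 / 0 12 5]. Elementwise product with the kernel and sum: 2·2 + 4·1 + 0·3 + 0·-2 + 12·1.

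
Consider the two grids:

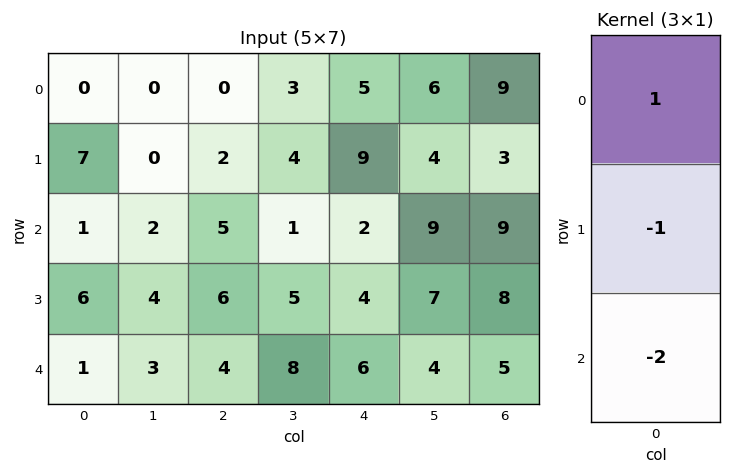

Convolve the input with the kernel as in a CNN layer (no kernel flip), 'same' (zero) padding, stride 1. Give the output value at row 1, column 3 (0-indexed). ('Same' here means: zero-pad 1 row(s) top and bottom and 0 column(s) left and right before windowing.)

The receptive field on the zero-padded input at this output position is [3 / 4 / 1]. Elementwise product with the kernel and sum: 3·1 + 4·-1 + 1·-2.

-3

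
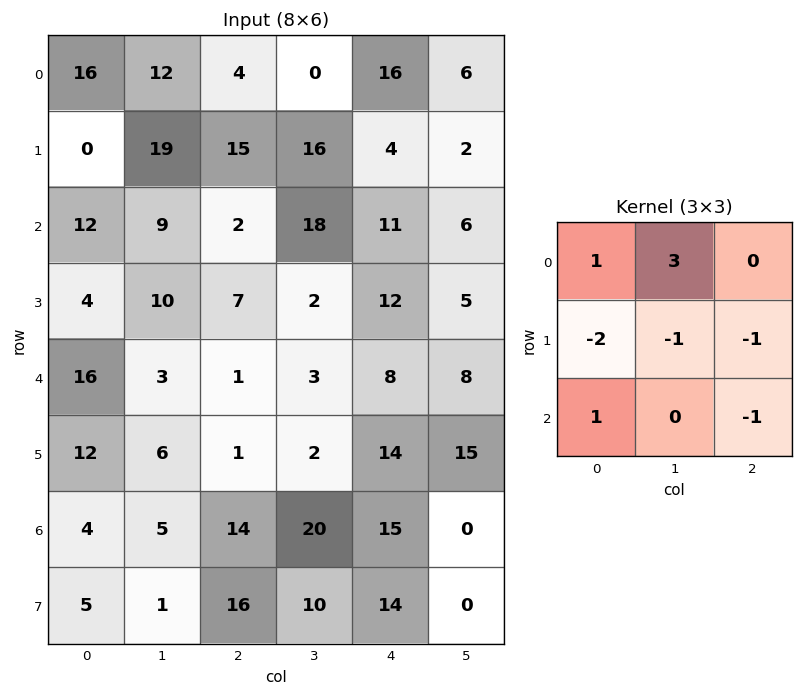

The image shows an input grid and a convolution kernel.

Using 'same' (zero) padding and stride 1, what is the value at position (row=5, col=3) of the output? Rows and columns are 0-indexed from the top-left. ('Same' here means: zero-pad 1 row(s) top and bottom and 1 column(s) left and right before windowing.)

-9

The receptive field on the zero-padded input at this output position is [1 3 8 / 1 2 14 / 14 20 15]. Elementwise product with the kernel and sum: 1·1 + 3·3 + 1·-2 + 2·-1 + 14·-1 + 14·1 + 15·-1.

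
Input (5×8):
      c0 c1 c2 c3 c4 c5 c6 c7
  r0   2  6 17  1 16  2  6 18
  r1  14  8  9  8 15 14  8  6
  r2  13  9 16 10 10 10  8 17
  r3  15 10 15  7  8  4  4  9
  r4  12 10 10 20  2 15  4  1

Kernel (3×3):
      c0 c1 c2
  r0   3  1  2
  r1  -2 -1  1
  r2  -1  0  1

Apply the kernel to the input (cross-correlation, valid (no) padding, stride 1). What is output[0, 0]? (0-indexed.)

22

The receptive field on the input at this output position is [2 6 17 / 14 8 9 / 13 9 16]. Elementwise product with the kernel and sum: 2·3 + 6·1 + 17·2 + 14·-2 + 8·-1 + 9·1 + 13·-1 + 16·1.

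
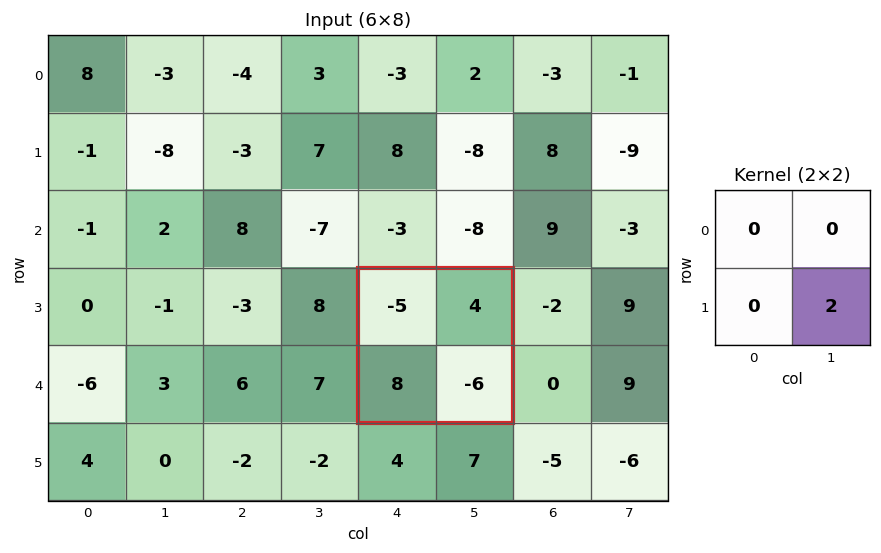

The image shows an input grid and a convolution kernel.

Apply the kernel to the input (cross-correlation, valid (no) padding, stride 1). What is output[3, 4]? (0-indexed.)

-12

The receptive field on the input at this output position is [-5 4 / 8 -6]. Elementwise product with the kernel and sum: -6·2.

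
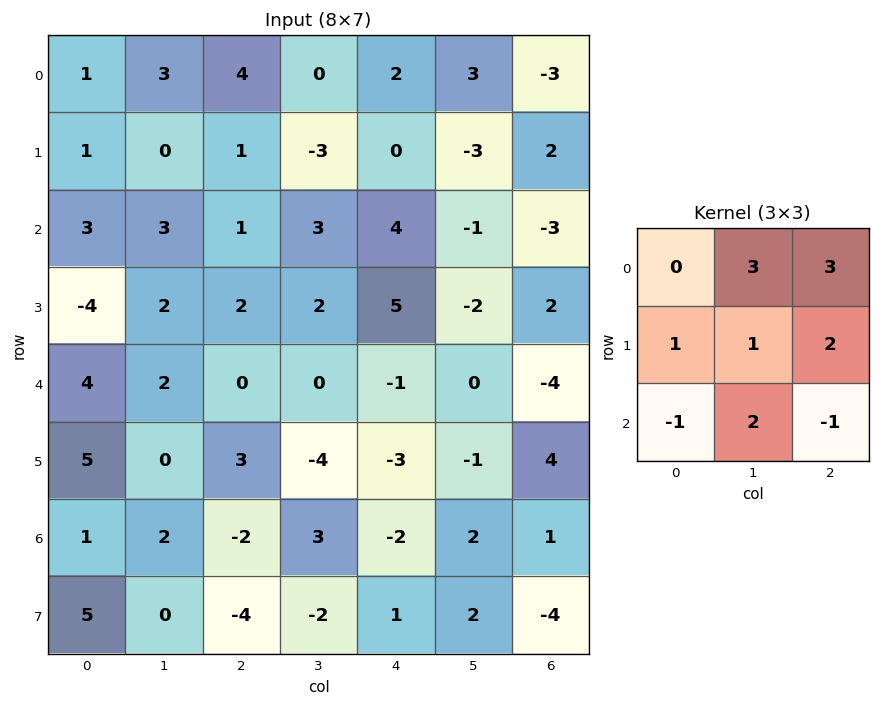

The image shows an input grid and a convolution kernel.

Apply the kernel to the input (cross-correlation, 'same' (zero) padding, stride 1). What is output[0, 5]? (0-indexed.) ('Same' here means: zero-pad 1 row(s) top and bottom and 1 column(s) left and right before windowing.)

-9

The receptive field on the zero-padded input at this output position is [0 0 0 / 2 3 -3 / 0 -3 2]. Elementwise product with the kernel and sum: 0·3 + 0·3 + 2·1 + 3·1 + -3·2 + 0·-1 + -3·2 + 2·-1.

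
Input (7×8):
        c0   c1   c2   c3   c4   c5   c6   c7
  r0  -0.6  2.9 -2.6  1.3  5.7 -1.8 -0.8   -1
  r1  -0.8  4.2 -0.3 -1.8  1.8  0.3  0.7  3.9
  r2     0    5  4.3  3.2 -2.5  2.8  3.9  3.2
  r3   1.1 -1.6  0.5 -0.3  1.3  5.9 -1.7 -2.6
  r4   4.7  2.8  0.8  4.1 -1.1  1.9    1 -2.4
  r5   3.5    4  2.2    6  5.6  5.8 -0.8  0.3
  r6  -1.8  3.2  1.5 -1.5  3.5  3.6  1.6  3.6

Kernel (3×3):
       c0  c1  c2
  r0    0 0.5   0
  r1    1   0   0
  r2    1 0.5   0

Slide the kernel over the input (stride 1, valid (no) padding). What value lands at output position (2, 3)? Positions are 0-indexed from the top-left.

The receptive field on the input at this output position is [3.2 -2.5 2.8 / -0.3 1.3 5.9 / 4.1 -1.1 1.9]. Elementwise product with the kernel and sum: -2.5·0.5 + -0.3·1 + 4.1·1 + -1.1·0.5.

2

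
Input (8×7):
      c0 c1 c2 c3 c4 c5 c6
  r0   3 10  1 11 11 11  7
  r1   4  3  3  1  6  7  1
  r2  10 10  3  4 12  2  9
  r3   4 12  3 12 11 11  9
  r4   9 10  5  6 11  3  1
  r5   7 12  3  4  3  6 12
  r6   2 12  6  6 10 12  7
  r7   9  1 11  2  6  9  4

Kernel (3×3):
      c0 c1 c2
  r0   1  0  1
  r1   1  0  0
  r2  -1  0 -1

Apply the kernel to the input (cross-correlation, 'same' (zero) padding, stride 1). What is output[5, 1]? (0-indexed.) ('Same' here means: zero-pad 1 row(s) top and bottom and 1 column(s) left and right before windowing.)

The receptive field on the zero-padded input at this output position is [9 10 5 / 7 12 3 / 2 12 6]. Elementwise product with the kernel and sum: 9·1 + 5·1 + 7·1 + 2·-1 + 6·-1.

13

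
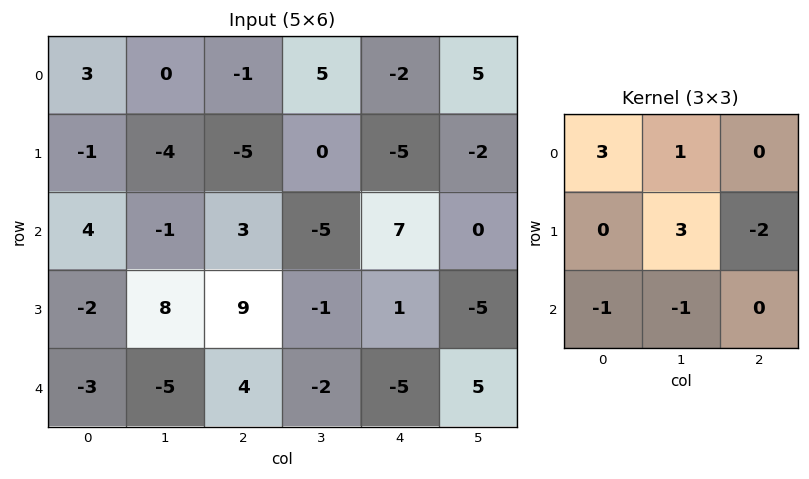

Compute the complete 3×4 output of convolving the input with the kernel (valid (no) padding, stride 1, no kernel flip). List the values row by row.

4 -18 14 0
-22 -15 -52 16
25 30 -3 12

Output[0,0]: The receptive field on the input at this output position is [3 0 -1 / -1 -4 -5 / 4 -1 3]. Elementwise product with the kernel and sum: 3·3 + 0·1 + -4·3 + -5·-2 + 4·-1 + -1·-1.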